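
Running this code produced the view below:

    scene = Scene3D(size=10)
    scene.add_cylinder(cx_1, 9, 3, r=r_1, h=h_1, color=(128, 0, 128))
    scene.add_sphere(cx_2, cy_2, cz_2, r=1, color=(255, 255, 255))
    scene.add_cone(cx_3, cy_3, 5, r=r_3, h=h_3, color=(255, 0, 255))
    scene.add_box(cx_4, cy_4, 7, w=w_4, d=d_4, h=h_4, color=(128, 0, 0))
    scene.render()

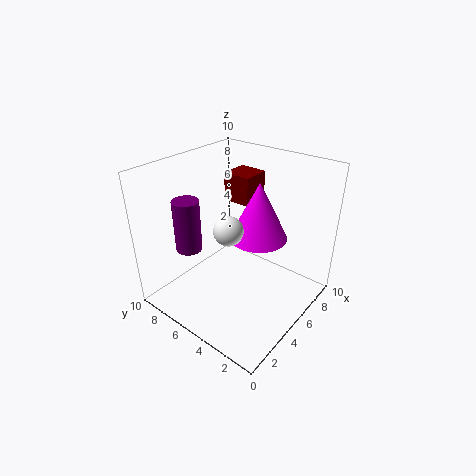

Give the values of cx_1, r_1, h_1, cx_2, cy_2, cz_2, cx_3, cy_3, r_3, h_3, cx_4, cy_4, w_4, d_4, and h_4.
cx_1 = 4
r_1 = 1
h_1 = 4
cx_2 = 4
cy_2 = 5
cz_2 = 6
cx_3 = 6
cy_3 = 4
r_3 = 2
h_3 = 4
cx_4 = 6
cy_4 = 5
w_4 = 2
d_4 = 2
h_4 = 2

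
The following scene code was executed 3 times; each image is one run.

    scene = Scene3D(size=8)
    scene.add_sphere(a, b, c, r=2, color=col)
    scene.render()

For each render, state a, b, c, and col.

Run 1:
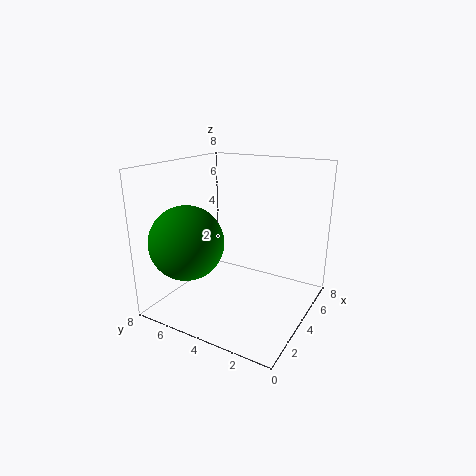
a = 2, b = 6, c = 4, col = 'green'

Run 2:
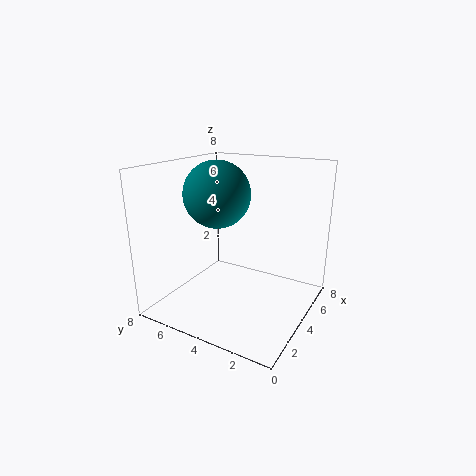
a = 5, b = 6, c = 6, col = 'teal'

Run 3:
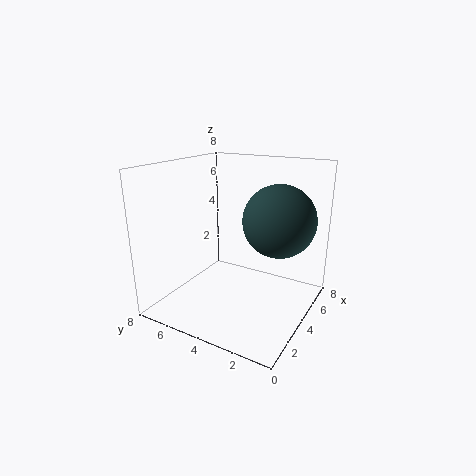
a = 5, b = 2, c = 5, col = 'darkslategray'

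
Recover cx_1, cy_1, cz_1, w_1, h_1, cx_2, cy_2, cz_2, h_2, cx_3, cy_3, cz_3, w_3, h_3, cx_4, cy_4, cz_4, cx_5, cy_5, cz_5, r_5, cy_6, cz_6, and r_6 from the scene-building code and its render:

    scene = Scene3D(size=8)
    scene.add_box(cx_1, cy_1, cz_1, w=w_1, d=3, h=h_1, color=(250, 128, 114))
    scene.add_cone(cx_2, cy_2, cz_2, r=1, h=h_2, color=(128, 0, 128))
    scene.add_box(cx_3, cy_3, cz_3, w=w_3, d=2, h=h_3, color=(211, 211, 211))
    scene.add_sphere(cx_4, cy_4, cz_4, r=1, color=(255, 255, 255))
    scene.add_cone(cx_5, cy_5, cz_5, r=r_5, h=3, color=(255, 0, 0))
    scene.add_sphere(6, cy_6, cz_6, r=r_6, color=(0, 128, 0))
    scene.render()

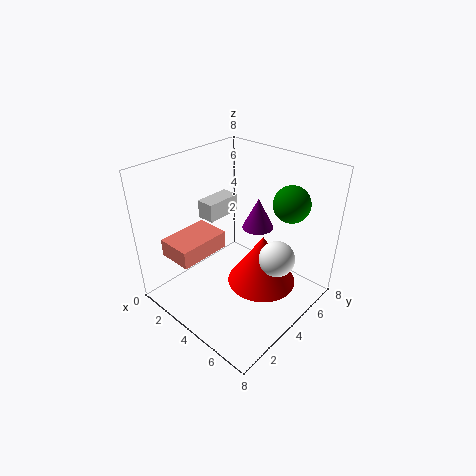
cx_1 = 1; cy_1 = 1; cz_1 = 3; w_1 = 2; h_1 = 1; cx_2 = 3; cy_2 = 7; cz_2 = 3; h_2 = 2; cx_3 = 2; cy_3 = 3; cz_3 = 5; w_3 = 1; h_3 = 1; cx_4 = 6; cy_4 = 5; cz_4 = 3; cx_5 = 5; cy_5 = 5; cz_5 = 1; r_5 = 2; cy_6 = 6; cz_6 = 6; r_6 = 1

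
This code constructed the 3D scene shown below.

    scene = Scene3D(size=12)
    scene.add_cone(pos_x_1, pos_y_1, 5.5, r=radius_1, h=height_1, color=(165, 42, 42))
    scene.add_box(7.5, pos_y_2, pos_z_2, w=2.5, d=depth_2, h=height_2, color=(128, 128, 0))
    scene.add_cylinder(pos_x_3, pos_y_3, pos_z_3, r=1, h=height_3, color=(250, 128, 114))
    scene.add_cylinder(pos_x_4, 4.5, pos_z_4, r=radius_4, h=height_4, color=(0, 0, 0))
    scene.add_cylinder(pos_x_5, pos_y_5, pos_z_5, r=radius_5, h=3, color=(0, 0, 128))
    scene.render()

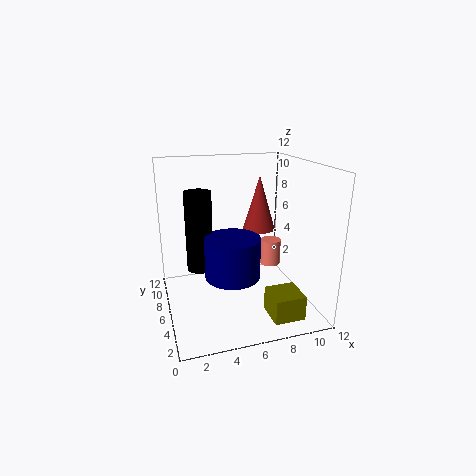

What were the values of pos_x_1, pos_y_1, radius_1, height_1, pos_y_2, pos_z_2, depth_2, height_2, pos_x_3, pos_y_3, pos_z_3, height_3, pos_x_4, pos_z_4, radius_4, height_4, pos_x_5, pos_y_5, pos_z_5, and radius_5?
pos_x_1 = 9, pos_y_1 = 9, radius_1 = 1.5, height_1 = 5, pos_y_2 = 1, pos_z_2 = 0.5, depth_2 = 2.5, height_2 = 2, pos_x_3 = 10.5, pos_y_3 = 9.5, pos_z_3 = 1.5, height_3 = 2.5, pos_x_4 = 2.5, pos_z_4 = 4.5, radius_4 = 1, height_4 = 6, pos_x_5 = 4.5, pos_y_5 = 2.5, pos_z_5 = 4.5, radius_5 = 2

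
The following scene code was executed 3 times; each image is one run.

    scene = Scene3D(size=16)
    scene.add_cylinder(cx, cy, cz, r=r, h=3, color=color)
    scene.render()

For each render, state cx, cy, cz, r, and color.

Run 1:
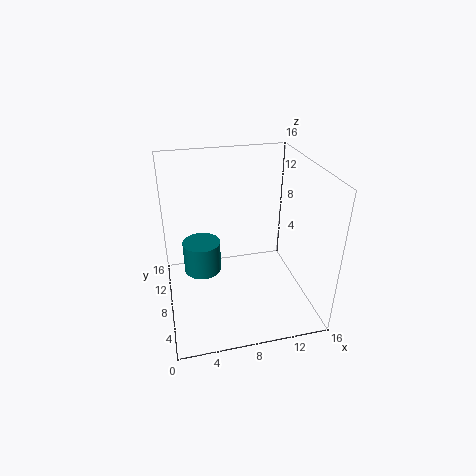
cx = 3.5
cy = 4
cz = 7.5
r = 1.75
color = 'teal'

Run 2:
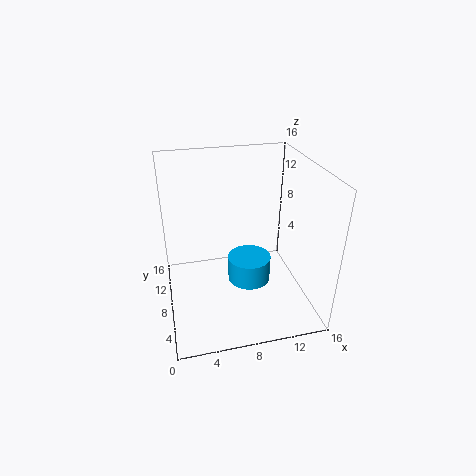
cx = 9.5
cy = 8.5
cz = 2
r = 2.5
color = 'deepskyblue'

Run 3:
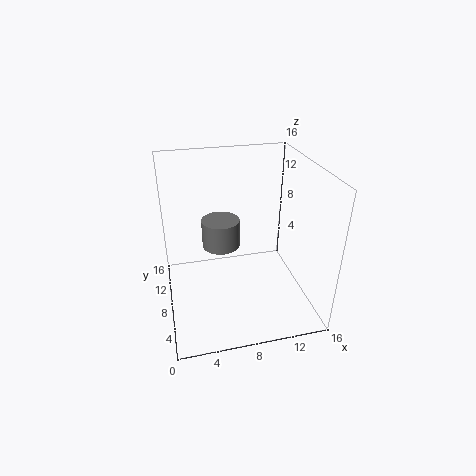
cx = 6
cy = 7.5
cz = 7.75
r = 2
color = 'gray'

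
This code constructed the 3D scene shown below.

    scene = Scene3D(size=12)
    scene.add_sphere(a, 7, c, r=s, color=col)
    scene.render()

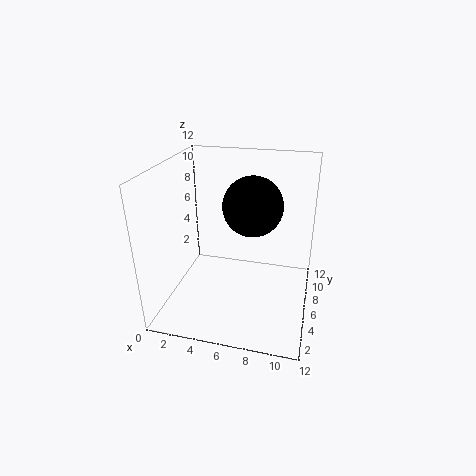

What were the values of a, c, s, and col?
a = 7
c = 8.5
s = 2.5
col = 'black'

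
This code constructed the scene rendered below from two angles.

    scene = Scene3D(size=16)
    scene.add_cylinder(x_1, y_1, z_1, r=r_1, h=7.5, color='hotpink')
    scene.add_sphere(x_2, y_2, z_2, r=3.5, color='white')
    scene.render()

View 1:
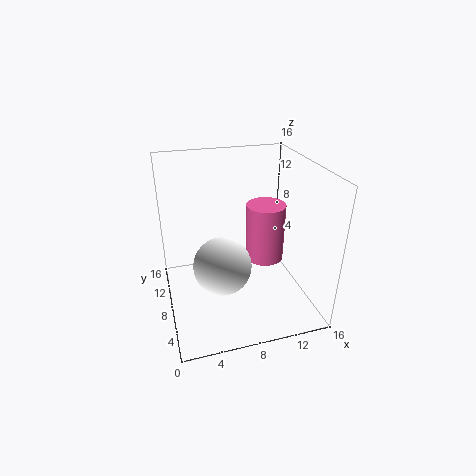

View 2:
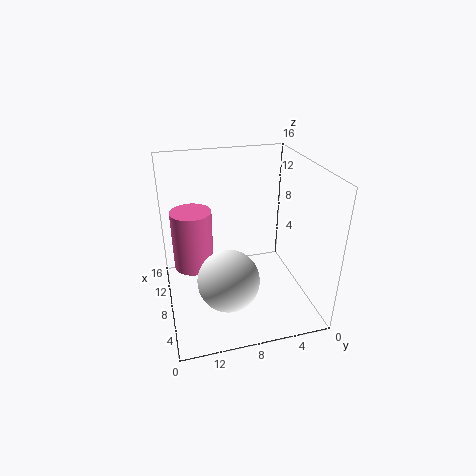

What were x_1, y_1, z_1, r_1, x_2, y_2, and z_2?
x_1 = 13, y_1 = 12.5, z_1 = 2, r_1 = 2.5, x_2 = 6.5, y_2 = 9.5, z_2 = 3.5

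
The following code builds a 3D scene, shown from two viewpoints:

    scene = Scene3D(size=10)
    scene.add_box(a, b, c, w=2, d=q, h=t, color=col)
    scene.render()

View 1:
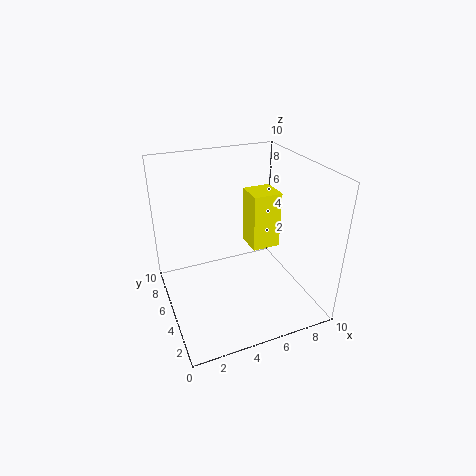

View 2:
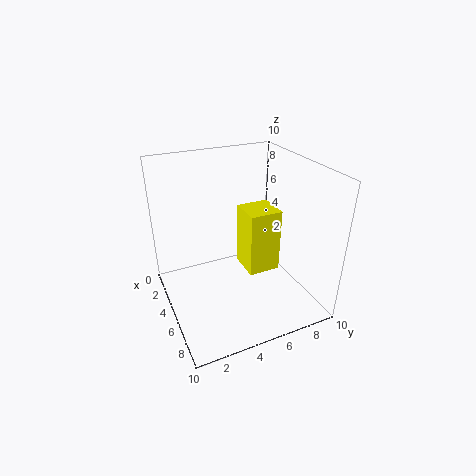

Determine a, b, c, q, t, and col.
a = 6, b = 4.5, c = 4, q = 2, t = 4, col = 'yellow'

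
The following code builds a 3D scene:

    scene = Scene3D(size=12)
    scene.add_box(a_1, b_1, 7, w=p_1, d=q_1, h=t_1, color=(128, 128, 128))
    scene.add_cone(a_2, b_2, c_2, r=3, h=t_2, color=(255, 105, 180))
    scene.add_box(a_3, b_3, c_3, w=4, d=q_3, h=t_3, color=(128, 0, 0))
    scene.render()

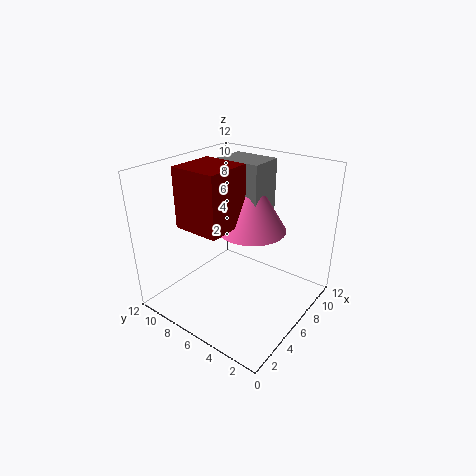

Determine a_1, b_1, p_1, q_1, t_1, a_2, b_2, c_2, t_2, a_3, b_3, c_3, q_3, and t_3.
a_1 = 7; b_1 = 5; p_1 = 3; q_1 = 4; t_1 = 5; a_2 = 8; b_2 = 6; c_2 = 6; t_2 = 5; a_3 = 3; b_3 = 6; c_3 = 7; q_3 = 4; t_3 = 5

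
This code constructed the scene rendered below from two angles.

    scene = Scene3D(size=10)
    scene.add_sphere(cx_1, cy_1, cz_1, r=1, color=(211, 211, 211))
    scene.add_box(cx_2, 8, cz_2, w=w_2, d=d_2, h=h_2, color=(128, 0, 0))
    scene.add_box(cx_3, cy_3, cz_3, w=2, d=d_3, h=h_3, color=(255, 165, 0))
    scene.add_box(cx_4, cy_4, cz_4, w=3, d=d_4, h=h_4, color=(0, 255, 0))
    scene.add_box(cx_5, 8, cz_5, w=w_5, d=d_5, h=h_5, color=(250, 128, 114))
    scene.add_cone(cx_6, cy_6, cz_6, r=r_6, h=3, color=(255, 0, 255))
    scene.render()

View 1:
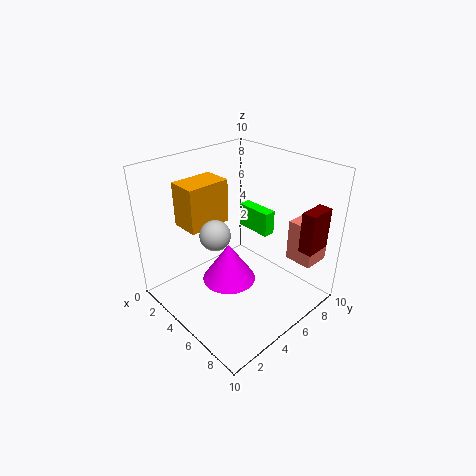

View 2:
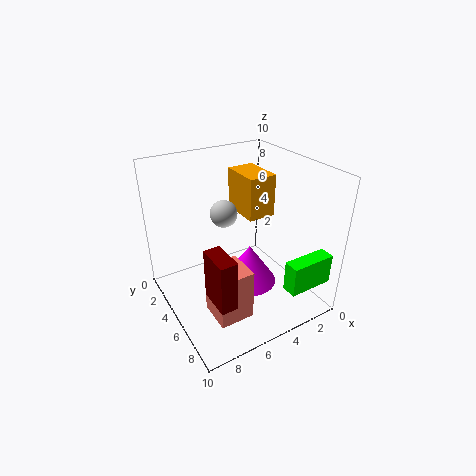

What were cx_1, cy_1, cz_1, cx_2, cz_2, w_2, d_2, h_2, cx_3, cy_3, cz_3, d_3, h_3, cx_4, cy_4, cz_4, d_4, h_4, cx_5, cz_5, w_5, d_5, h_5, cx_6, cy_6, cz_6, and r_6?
cx_1 = 5
cy_1 = 3
cz_1 = 6
cx_2 = 8
cz_2 = 4
w_2 = 1
d_2 = 2
h_2 = 3
cx_3 = 2
cy_3 = 2
cz_3 = 6
d_3 = 3
h_3 = 3
cx_4 = 1
cy_4 = 9
cz_4 = 3
d_4 = 1
h_4 = 2
cx_5 = 7
cz_5 = 3
w_5 = 2
d_5 = 2
h_5 = 3
cx_6 = 4
cy_6 = 5
cz_6 = 1
r_6 = 2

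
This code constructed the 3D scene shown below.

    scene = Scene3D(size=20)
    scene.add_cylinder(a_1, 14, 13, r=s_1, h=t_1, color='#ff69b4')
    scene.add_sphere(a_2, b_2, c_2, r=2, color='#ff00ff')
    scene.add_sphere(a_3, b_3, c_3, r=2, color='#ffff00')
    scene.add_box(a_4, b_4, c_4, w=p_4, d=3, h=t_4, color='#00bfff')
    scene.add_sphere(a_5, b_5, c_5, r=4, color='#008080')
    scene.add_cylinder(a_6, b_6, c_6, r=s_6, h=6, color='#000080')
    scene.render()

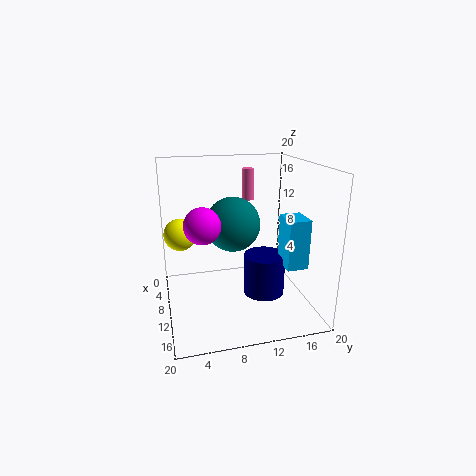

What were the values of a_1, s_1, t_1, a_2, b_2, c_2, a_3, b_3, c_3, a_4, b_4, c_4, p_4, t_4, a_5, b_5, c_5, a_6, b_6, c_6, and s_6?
a_1 = 1; s_1 = 1; t_1 = 5; a_2 = 18; b_2 = 4; c_2 = 15; a_3 = 12; b_3 = 2; c_3 = 12; a_4 = 10; b_4 = 16; c_4 = 6; p_4 = 4; t_4 = 7; a_5 = 7; b_5 = 10; c_5 = 11; a_6 = 10; b_6 = 14; c_6 = 1; s_6 = 3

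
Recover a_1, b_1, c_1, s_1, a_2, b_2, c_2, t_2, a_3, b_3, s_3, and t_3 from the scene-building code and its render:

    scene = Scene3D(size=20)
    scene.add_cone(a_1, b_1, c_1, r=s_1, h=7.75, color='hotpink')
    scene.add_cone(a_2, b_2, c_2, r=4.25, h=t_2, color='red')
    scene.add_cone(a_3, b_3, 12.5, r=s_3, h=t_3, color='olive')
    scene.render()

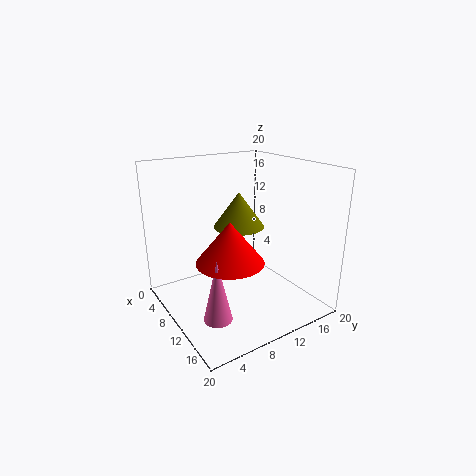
a_1 = 16, b_1 = 3.25, c_1 = 3, s_1 = 1.75, a_2 = 14, b_2 = 6.25, c_2 = 9, t_2 = 5.25, a_3 = 11.75, b_3 = 9, s_3 = 3.25, t_3 = 4.5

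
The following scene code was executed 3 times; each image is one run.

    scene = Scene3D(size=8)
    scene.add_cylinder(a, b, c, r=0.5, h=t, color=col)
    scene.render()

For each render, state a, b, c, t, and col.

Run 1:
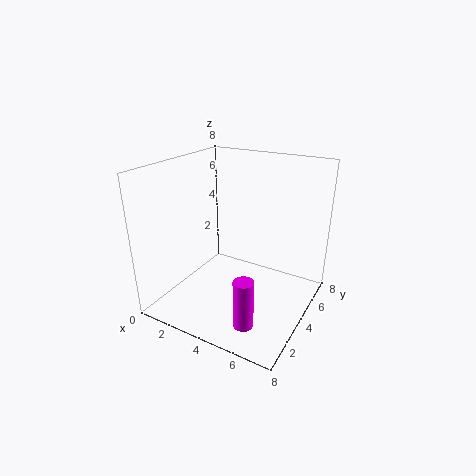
a = 6
b = 1
c = 1
t = 2.5
col = 'magenta'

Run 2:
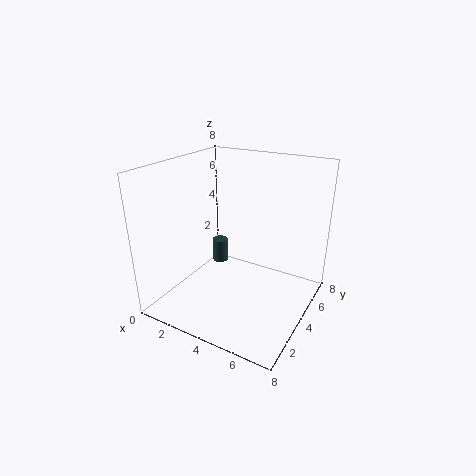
a = 1.5
b = 6
c = 1
t = 1.5
col = 'darkslategray'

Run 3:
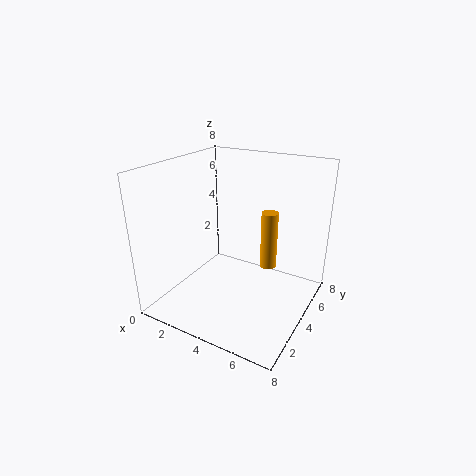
a = 5
b = 6
c = 1.5
t = 3.5
col = 'orange'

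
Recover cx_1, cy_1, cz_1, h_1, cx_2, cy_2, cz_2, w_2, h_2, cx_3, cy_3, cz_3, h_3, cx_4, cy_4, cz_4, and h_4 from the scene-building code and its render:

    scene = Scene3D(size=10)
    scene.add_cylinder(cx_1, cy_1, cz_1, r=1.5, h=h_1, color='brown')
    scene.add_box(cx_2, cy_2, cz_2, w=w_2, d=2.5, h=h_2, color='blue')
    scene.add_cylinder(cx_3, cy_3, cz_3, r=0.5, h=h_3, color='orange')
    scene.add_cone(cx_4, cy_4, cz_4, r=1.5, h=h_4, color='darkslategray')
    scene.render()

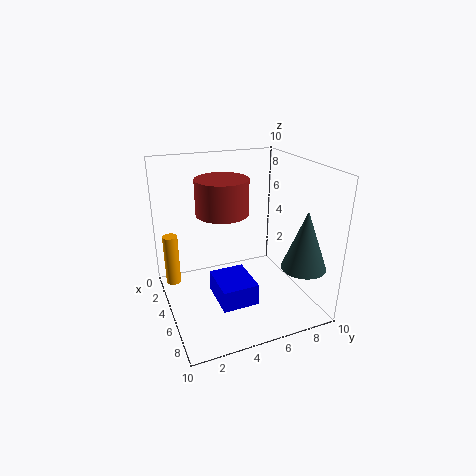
cx_1 = 7.5
cy_1 = 3
cz_1 = 8
h_1 = 2
cx_2 = 4.5
cy_2 = 3
cz_2 = 1
w_2 = 3
h_2 = 1.5
cx_3 = 4
cy_3 = 0.5
cz_3 = 2
h_3 = 3.5
cx_4 = 8
cy_4 = 8.5
cz_4 = 3.5
h_4 = 4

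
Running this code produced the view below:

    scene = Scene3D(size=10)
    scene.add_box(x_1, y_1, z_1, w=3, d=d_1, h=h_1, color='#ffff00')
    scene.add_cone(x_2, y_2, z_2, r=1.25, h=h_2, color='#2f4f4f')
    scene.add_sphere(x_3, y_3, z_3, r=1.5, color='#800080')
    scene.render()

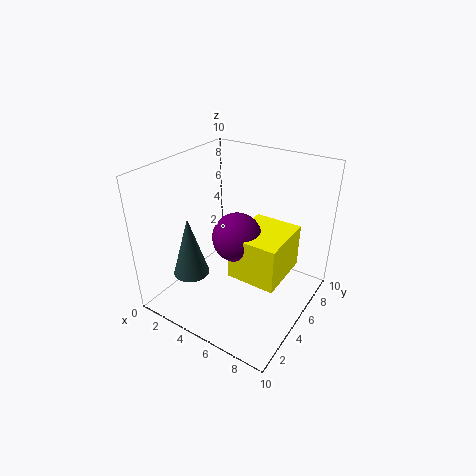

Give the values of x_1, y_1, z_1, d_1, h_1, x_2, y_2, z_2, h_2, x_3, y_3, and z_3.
x_1 = 6.25, y_1 = 2, z_1 = 4.25, d_1 = 3.5, h_1 = 2.75, x_2 = 2.5, y_2 = 2.75, z_2 = 2.5, h_2 = 4.25, x_3 = 6.25, y_3 = 3, z_3 = 6.5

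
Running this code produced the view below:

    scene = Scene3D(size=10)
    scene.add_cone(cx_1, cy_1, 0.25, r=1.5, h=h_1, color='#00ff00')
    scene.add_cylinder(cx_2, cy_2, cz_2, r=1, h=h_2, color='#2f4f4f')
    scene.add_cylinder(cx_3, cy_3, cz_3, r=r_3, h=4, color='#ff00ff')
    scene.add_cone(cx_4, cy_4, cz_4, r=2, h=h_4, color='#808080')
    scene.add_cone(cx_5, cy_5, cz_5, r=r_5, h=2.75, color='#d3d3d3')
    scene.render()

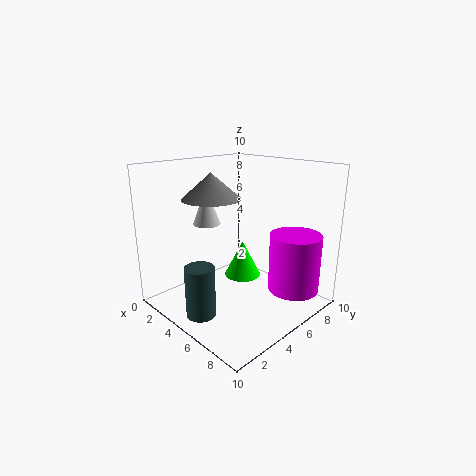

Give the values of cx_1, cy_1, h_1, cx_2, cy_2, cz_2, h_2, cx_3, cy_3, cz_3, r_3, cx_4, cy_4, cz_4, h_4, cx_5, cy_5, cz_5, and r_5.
cx_1 = 2.5; cy_1 = 8; h_1 = 3; cx_2 = 4.75; cy_2 = 1.75; cz_2 = 0.25; h_2 = 3.5; cx_3 = 8.25; cy_3 = 7.25; cz_3 = 1.5; r_3 = 1.75; cx_4 = 3.75; cy_4 = 3.75; cz_4 = 7.75; h_4 = 1.75; cx_5 = 2.25; cy_5 = 4.5; cz_5 = 5.5; r_5 = 1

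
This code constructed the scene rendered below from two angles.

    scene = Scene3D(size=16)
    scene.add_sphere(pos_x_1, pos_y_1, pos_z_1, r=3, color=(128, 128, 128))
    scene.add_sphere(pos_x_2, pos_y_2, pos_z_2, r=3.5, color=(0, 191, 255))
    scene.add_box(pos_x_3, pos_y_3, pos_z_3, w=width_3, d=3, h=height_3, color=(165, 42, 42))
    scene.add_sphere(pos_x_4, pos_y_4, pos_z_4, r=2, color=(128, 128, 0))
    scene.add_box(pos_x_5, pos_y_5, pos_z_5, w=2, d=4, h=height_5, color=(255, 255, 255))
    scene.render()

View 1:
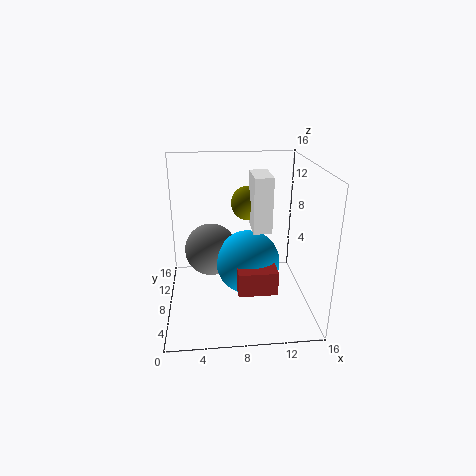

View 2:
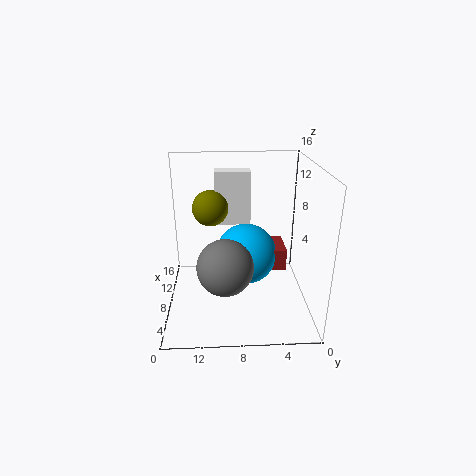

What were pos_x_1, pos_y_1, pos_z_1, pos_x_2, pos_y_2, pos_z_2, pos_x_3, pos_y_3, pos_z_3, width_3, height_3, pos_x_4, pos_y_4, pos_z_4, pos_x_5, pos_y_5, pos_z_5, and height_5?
pos_x_1 = 5, pos_y_1 = 9.5, pos_z_1 = 6, pos_x_2 = 9, pos_y_2 = 7, pos_z_2 = 5.5, pos_x_3 = 7.5, pos_y_3 = 2.5, pos_z_3 = 4, width_3 = 4, height_3 = 2.5, pos_x_4 = 9.5, pos_y_4 = 11, pos_z_4 = 11, pos_x_5 = 9.5, pos_y_5 = 6.5, pos_z_5 = 9, height_5 = 6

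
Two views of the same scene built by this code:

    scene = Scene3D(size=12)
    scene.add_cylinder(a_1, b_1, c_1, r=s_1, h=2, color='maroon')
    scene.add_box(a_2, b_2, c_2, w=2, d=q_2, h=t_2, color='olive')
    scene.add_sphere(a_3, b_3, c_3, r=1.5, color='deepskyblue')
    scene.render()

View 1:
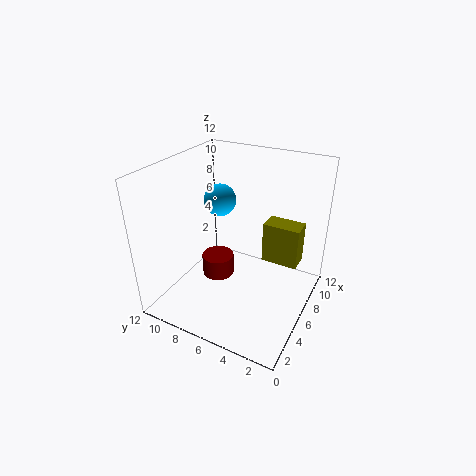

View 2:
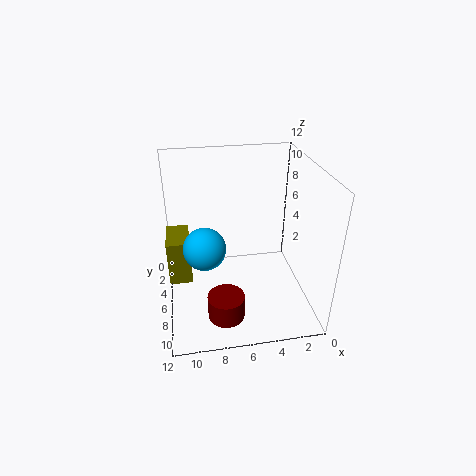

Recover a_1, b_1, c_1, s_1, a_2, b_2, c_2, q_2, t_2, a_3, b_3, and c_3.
a_1 = 7.5, b_1 = 9, c_1 = 0.5, s_1 = 1.5, a_2 = 10, b_2 = 2, c_2 = 1.5, q_2 = 3.5, t_2 = 4, a_3 = 9, b_3 = 9.5, c_3 = 7.5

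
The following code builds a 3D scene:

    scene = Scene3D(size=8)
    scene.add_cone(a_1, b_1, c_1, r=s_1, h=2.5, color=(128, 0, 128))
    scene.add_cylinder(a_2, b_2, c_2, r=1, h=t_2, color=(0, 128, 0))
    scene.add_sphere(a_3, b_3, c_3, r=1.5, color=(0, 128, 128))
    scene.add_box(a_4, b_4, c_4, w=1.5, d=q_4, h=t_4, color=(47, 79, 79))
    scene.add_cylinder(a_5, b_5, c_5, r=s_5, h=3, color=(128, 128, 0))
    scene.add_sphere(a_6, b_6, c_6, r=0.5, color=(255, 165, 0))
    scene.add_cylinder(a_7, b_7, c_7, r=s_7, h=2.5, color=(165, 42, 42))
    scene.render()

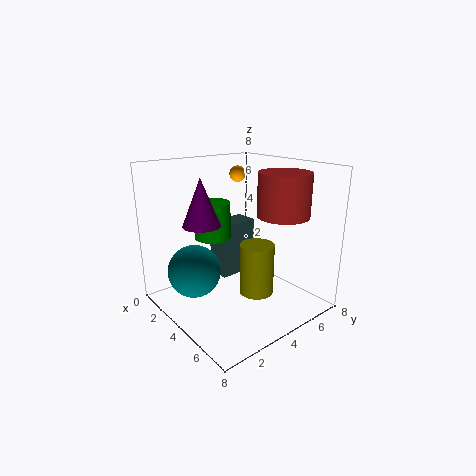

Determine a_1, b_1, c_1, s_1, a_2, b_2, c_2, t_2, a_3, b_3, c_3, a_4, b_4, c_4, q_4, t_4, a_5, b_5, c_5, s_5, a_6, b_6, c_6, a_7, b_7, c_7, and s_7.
a_1 = 3.5
b_1 = 2
c_1 = 5
s_1 = 1
a_2 = 3
b_2 = 3
c_2 = 4
t_2 = 2
a_3 = 2.5
b_3 = 2
c_3 = 2
a_4 = 0.5
b_4 = 4.5
c_4 = 0.5
q_4 = 2.5
t_4 = 3.5
a_5 = 4.5
b_5 = 5
c_5 = 0.5
s_5 = 1
a_6 = 1.5
b_6 = 6
c_6 = 7
a_7 = 5
b_7 = 6.5
c_7 = 5
s_7 = 1.5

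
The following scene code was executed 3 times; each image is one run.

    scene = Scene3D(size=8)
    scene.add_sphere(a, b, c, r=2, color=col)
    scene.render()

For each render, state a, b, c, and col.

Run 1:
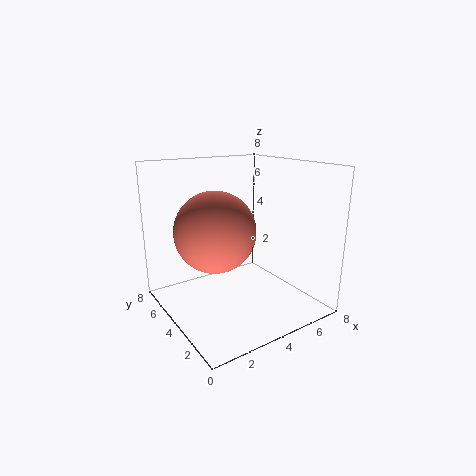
a = 2; b = 3; c = 5; col = 'salmon'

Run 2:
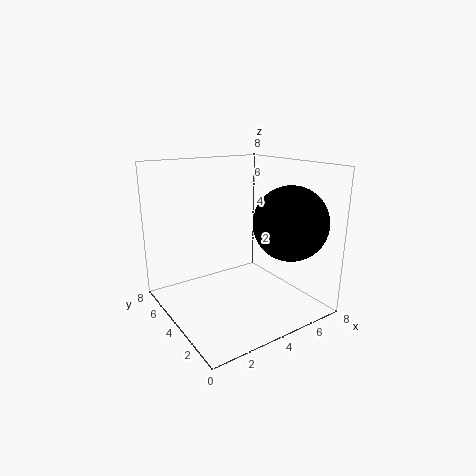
a = 6; b = 2; c = 5; col = 'black'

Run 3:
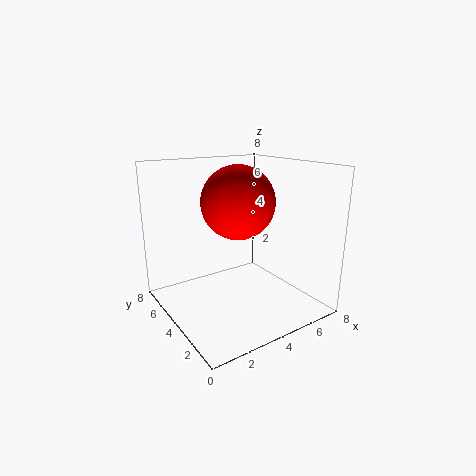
a = 4; b = 4; c = 6; col = 'red'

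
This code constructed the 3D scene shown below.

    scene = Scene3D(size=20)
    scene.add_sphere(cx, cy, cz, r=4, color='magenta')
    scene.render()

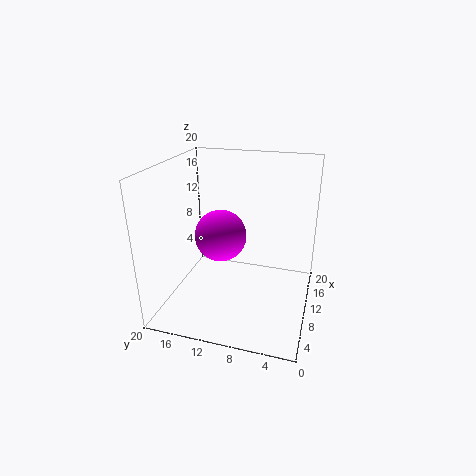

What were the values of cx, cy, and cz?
cx = 14
cy = 14
cz = 8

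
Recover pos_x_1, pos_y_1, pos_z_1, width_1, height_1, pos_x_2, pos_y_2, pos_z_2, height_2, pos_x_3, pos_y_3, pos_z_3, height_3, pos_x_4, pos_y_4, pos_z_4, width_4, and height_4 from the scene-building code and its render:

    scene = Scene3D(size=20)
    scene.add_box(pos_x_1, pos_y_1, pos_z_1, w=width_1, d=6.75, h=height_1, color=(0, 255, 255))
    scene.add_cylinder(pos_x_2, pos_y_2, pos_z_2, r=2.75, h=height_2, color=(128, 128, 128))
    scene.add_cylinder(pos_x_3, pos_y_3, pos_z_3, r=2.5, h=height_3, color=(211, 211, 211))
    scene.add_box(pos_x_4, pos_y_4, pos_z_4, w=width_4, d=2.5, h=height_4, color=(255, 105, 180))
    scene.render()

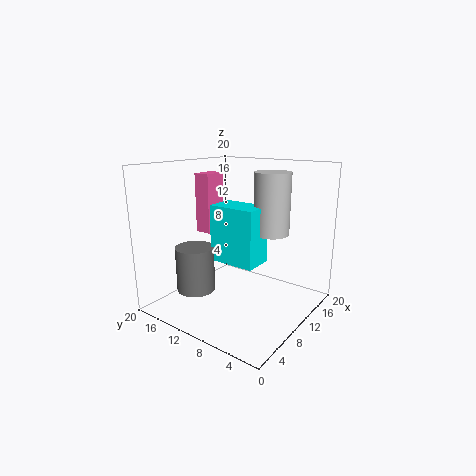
pos_x_1 = 8.25
pos_y_1 = 6.75
pos_z_1 = 6.5
width_1 = 4.25
height_1 = 8
pos_x_2 = 6.75
pos_y_2 = 15.25
pos_z_2 = 2
height_2 = 6.5
pos_x_3 = 13
pos_y_3 = 6.5
pos_z_3 = 10.5
height_3 = 8.5
pos_x_4 = 10.25
pos_y_4 = 15.5
pos_z_4 = 9.5
width_4 = 3.5
height_4 = 8.75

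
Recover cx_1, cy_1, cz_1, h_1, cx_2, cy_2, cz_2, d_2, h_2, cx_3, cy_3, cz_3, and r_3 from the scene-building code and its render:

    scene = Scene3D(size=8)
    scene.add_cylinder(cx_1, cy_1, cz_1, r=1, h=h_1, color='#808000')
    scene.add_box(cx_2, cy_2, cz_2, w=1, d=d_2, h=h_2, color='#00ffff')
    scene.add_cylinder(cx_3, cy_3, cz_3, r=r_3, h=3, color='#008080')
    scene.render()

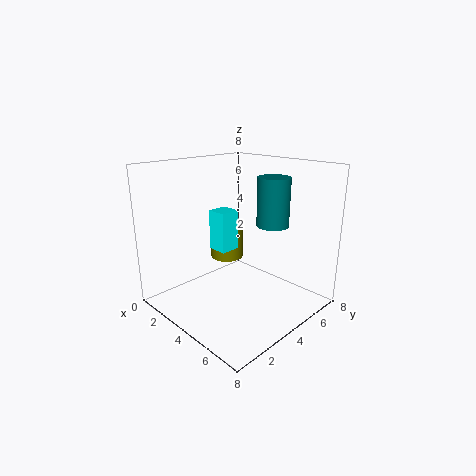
cx_1 = 2
cy_1 = 5
cz_1 = 2
h_1 = 2
cx_2 = 4
cy_2 = 2
cz_2 = 4
d_2 = 1
h_2 = 2
cx_3 = 4
cy_3 = 7
cz_3 = 4
r_3 = 1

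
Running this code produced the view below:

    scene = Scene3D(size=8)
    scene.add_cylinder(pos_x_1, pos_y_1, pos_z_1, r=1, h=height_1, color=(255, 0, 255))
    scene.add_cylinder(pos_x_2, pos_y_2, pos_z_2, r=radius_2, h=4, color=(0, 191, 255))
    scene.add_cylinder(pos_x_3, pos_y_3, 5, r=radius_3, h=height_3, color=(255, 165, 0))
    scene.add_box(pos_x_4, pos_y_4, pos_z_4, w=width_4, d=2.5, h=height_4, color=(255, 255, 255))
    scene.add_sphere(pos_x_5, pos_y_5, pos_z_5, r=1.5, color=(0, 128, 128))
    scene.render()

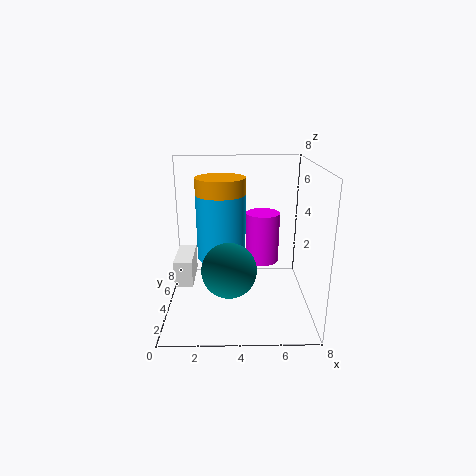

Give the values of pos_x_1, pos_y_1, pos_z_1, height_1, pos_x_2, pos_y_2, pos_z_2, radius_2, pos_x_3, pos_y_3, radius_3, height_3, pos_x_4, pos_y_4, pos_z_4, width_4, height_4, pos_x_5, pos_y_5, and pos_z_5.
pos_x_1 = 5.5; pos_y_1 = 5.5; pos_z_1 = 2; height_1 = 3; pos_x_2 = 3; pos_y_2 = 6; pos_z_2 = 2; radius_2 = 1.5; pos_x_3 = 3; pos_y_3 = 6; radius_3 = 1.5; height_3 = 2; pos_x_4 = 0.5; pos_y_4 = 3; pos_z_4 = 1.5; width_4 = 1; height_4 = 1.5; pos_x_5 = 3.5; pos_y_5 = 3; pos_z_5 = 2.5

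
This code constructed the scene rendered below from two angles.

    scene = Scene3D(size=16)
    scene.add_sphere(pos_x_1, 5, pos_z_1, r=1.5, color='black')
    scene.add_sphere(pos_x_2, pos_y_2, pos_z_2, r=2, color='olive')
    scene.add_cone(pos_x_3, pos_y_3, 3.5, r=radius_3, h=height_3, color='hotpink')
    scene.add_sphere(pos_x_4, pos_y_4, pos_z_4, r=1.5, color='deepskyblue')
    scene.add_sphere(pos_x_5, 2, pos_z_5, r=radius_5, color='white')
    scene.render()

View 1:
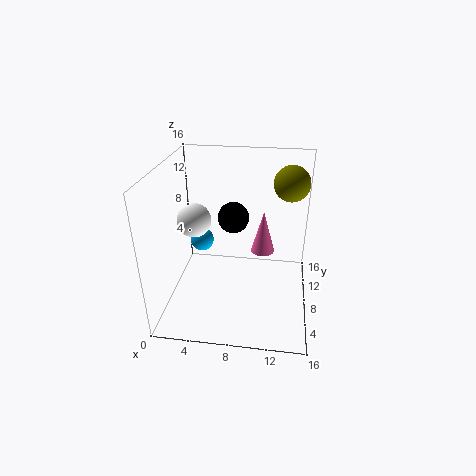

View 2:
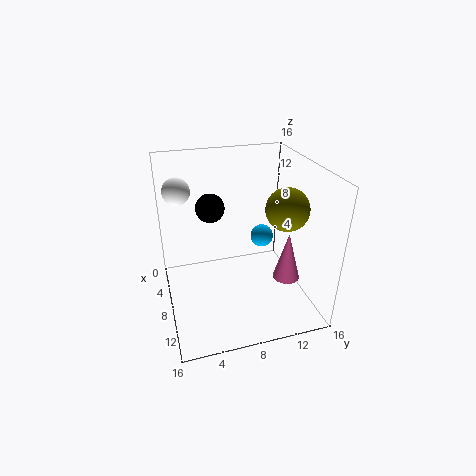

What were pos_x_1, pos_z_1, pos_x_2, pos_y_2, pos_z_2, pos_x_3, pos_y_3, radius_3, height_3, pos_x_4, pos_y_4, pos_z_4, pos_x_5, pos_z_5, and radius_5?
pos_x_1 = 8, pos_z_1 = 12, pos_x_2 = 13.5, pos_y_2 = 11, pos_z_2 = 13.5, pos_x_3 = 10.5, pos_y_3 = 13, radius_3 = 1.5, height_3 = 5.5, pos_x_4 = 2.5, pos_y_4 = 13, pos_z_4 = 4.5, pos_x_5 = 5, pos_z_5 = 13, radius_5 = 1.5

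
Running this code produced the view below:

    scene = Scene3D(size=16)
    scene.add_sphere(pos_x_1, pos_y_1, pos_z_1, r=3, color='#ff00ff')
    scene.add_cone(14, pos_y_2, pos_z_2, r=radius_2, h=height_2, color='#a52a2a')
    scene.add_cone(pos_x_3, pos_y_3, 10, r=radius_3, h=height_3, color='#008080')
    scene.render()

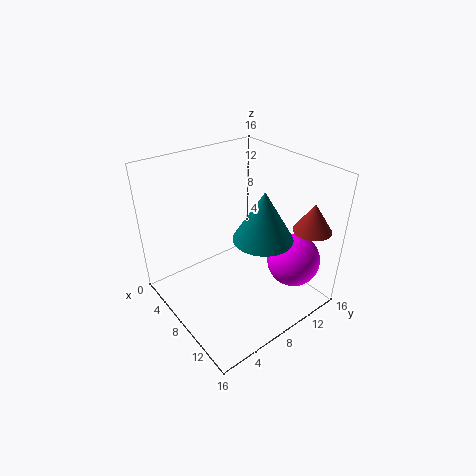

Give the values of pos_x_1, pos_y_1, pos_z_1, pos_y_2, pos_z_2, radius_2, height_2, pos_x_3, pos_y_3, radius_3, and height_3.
pos_x_1 = 12; pos_y_1 = 13; pos_z_1 = 5; pos_y_2 = 13; pos_z_2 = 10; radius_2 = 2; height_2 = 3; pos_x_3 = 12; pos_y_3 = 8; radius_3 = 3; height_3 = 5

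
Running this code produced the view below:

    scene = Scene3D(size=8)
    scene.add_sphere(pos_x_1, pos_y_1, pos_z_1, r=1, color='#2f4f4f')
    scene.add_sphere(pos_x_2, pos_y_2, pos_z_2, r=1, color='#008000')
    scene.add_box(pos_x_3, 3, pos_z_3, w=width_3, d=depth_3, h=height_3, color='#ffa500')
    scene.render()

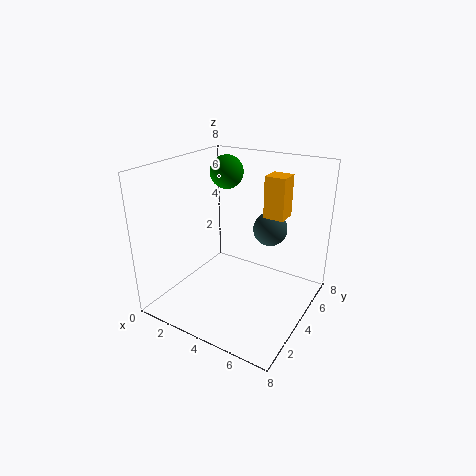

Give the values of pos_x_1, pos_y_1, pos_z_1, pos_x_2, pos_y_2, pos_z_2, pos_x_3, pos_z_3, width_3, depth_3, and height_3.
pos_x_1 = 5; pos_y_1 = 6; pos_z_1 = 4; pos_x_2 = 2; pos_y_2 = 6; pos_z_2 = 7; pos_x_3 = 6; pos_z_3 = 6; width_3 = 1; depth_3 = 1; height_3 = 2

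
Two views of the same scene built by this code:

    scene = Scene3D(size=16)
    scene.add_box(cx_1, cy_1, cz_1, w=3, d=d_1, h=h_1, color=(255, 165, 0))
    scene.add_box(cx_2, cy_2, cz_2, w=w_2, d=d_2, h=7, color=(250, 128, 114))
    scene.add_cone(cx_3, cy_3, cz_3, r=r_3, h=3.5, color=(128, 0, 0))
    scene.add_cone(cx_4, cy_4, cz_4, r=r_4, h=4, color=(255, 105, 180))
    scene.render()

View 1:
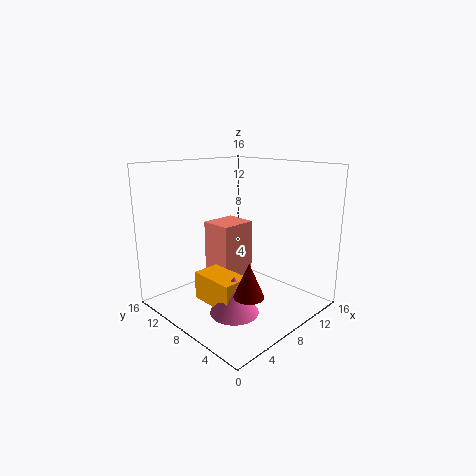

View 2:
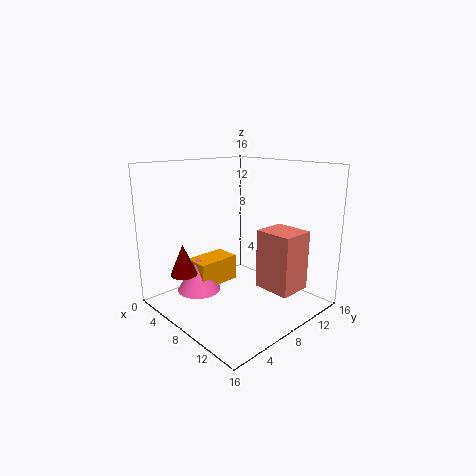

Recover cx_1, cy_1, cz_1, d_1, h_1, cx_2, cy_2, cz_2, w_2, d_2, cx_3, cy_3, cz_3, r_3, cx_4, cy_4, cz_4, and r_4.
cx_1 = 3; cy_1 = 4.5; cz_1 = 2; d_1 = 5; h_1 = 3; cx_2 = 8.5; cy_2 = 10.5; cz_2 = 1.5; w_2 = 4.5; d_2 = 4; cx_3 = 4.5; cy_3 = 3; cz_3 = 4; r_3 = 1.5; cx_4 = 4.5; cy_4 = 5; cz_4 = 1.5; r_4 = 2.5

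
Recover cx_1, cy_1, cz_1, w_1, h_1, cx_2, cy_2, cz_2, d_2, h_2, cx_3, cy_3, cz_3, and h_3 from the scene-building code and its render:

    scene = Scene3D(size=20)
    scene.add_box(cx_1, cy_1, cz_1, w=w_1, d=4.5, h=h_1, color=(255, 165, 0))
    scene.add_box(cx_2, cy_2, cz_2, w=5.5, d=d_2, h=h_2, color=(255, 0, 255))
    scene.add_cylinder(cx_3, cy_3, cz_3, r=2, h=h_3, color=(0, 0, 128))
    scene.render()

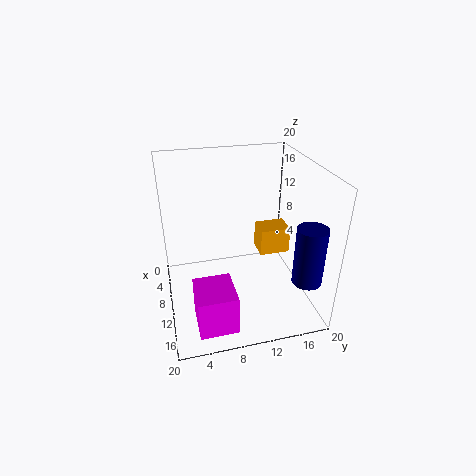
cx_1 = 5; cy_1 = 14; cz_1 = 5.5; w_1 = 3.5; h_1 = 4; cx_2 = 13; cy_2 = 3; cz_2 = 1; d_2 = 5; h_2 = 5.5; cx_3 = 16; cy_3 = 18; cz_3 = 5.5; h_3 = 8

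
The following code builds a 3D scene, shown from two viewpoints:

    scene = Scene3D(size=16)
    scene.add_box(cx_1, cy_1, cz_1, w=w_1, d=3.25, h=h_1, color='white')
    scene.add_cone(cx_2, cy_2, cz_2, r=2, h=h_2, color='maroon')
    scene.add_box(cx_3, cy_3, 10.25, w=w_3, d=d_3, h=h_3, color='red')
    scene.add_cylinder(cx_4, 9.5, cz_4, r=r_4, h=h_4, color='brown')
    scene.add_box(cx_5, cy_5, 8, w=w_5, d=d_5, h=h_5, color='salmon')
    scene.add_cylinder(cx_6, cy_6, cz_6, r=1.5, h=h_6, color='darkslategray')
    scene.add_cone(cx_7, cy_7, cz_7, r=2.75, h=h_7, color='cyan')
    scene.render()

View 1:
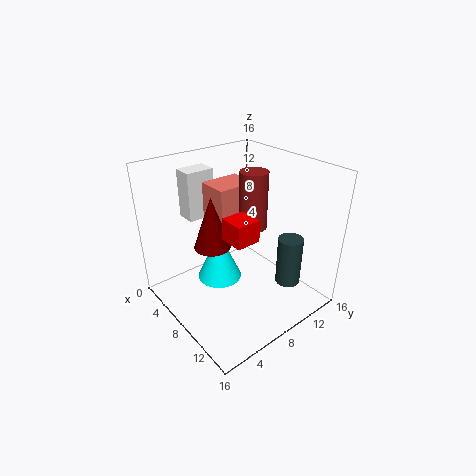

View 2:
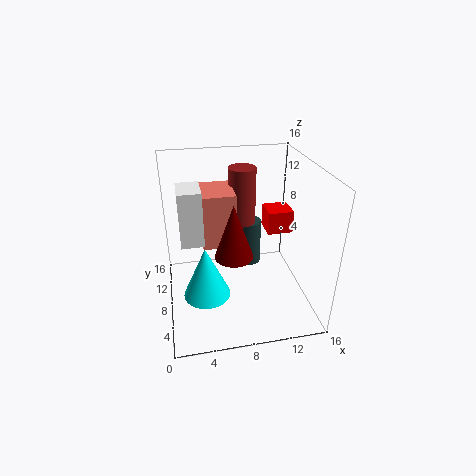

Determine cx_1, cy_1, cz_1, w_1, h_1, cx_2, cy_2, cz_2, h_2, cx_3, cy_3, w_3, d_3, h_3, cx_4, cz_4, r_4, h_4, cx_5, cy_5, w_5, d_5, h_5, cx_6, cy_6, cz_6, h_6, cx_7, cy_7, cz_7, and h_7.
cx_1 = 1.75, cy_1 = 4.5, cz_1 = 9.5, w_1 = 2.25, h_1 = 5.5, cx_2 = 7, cy_2 = 5.25, cz_2 = 7.5, h_2 = 5.75, cx_3 = 10.25, cy_3 = 4.25, w_3 = 2.5, d_3 = 2.5, h_3 = 2.25, cx_4 = 8.75, cz_4 = 9.25, r_4 = 1.5, h_4 = 6.25, cx_5 = 4, cy_5 = 6.25, w_5 = 3.5, d_5 = 4.5, h_5 = 5.75, cx_6 = 10.75, cy_6 = 13.75, cz_6 = 1, h_6 = 6, cx_7 = 4.25, cy_7 = 8, cz_7 = 0.75, h_7 = 6.25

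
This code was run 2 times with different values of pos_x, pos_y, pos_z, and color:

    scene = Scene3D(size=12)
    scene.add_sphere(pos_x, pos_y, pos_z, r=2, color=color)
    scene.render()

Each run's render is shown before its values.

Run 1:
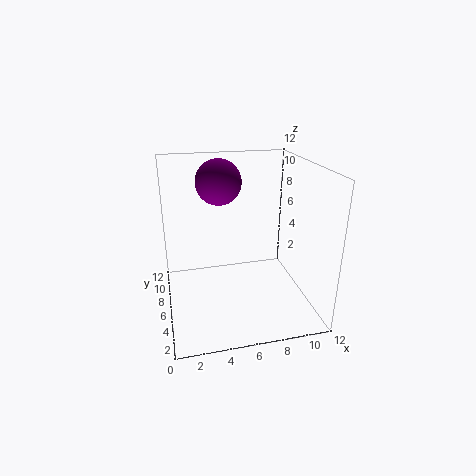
pos_x = 5, pos_y = 9, pos_z = 10, color = 'purple'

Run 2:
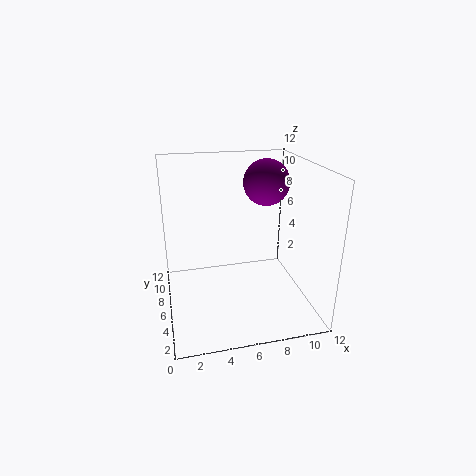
pos_x = 9, pos_y = 8, pos_z = 10, color = 'purple'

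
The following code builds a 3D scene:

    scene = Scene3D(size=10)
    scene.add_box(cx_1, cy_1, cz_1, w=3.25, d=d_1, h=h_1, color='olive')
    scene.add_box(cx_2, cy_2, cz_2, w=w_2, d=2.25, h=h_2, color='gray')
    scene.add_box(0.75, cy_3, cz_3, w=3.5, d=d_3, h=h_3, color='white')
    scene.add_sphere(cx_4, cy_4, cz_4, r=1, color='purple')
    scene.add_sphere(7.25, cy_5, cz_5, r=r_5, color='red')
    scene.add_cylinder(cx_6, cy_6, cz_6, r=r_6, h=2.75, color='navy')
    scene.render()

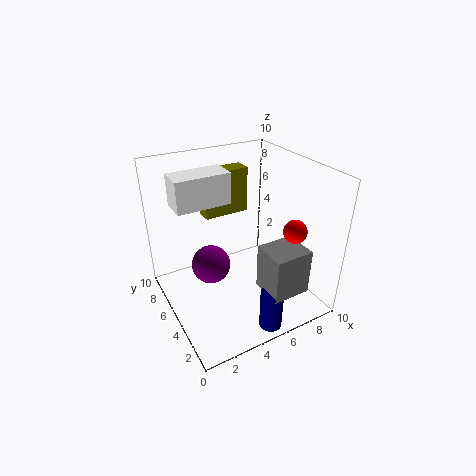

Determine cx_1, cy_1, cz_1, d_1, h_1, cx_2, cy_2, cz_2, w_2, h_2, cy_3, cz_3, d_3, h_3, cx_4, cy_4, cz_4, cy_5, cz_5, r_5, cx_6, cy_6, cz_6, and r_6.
cx_1 = 3.5; cy_1 = 6.75; cz_1 = 6; d_1 = 1.25; h_1 = 3.25; cx_2 = 5; cy_2 = 0.25; cz_2 = 2.75; w_2 = 2.5; h_2 = 3; cy_3 = 4.5; cz_3 = 8; d_3 = 1.75; h_3 = 2; cx_4 = 1.25; cy_4 = 1.25; cz_4 = 6.5; cy_5 = 1.75; cz_5 = 6.5; r_5 = 0.75; cx_6 = 5.25; cy_6 = 1; cz_6 = 0.25; r_6 = 0.75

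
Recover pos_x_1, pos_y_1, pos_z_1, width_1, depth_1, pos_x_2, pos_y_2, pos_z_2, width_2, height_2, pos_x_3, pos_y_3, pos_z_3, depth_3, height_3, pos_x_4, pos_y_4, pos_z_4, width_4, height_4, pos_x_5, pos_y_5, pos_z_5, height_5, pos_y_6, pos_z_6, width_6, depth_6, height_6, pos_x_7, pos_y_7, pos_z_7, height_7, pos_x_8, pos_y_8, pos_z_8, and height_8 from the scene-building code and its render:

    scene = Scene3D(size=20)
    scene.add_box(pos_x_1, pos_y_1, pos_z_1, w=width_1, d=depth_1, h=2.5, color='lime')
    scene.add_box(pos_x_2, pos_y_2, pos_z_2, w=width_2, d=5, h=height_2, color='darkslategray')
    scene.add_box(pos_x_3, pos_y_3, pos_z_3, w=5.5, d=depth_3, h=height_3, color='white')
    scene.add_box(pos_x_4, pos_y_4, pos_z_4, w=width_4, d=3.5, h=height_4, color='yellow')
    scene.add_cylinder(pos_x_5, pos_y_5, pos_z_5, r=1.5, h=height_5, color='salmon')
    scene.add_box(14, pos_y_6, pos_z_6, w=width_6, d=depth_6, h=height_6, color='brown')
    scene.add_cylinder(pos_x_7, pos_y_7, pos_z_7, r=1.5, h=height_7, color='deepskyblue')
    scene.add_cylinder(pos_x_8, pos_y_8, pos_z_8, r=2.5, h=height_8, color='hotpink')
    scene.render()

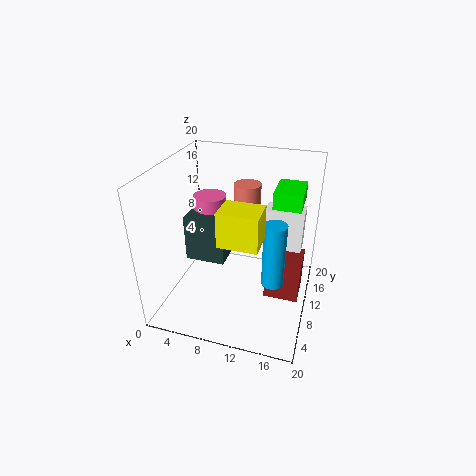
pos_x_1 = 14; pos_y_1 = 13; pos_z_1 = 13.5; width_1 = 4; depth_1 = 5.5; pos_x_2 = 1.5; pos_y_2 = 10.5; pos_z_2 = 4.5; width_2 = 6; height_2 = 7; pos_x_3 = 13; pos_y_3 = 12.5; pos_z_3 = 7.5; depth_3 = 3; height_3 = 6; pos_x_4 = 10.5; pos_y_4 = 0.5; pos_z_4 = 14.5; width_4 = 4.5; height_4 = 4; pos_x_5 = 12.5; pos_y_5 = 5.5; pos_z_5 = 16.5; height_5 = 3.5; pos_y_6 = 10; pos_z_6 = 0.5; width_6 = 5; depth_6 = 4.5; height_6 = 6.5; pos_x_7 = 15.5; pos_y_7 = 8; pos_z_7 = 5; height_7 = 9; pos_x_8 = 4; pos_y_8 = 15; pos_z_8 = 10.5; height_8 = 3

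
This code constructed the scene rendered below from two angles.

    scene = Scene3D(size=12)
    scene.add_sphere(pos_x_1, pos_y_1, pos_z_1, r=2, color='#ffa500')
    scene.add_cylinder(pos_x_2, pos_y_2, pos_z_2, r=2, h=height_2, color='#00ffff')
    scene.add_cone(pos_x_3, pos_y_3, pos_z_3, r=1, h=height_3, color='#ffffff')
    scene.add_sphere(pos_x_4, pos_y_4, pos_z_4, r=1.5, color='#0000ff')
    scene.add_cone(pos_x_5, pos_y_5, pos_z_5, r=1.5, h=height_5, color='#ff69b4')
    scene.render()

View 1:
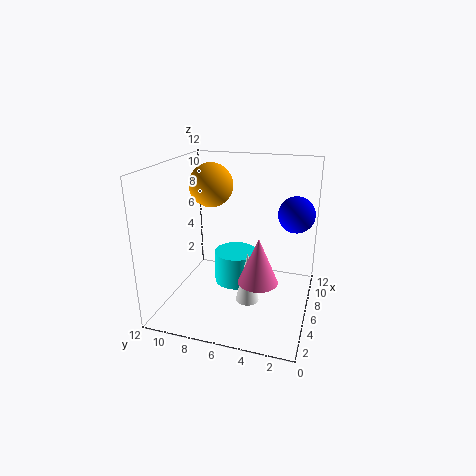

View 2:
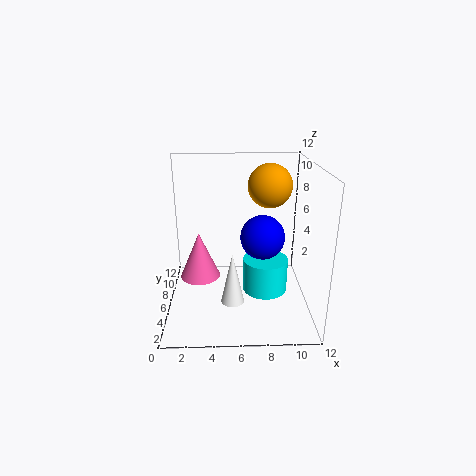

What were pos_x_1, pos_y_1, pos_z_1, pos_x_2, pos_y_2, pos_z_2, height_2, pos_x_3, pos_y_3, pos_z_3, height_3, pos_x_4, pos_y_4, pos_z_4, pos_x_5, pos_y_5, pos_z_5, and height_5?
pos_x_1 = 9, pos_y_1 = 9.5, pos_z_1 = 9.5, pos_x_2 = 8.5, pos_y_2 = 7, pos_z_2 = 0.5, height_2 = 3, pos_x_3 = 5.5, pos_y_3 = 5, pos_z_3 = 0.5, height_3 = 4.5, pos_x_4 = 7.5, pos_y_4 = 1.5, pos_z_4 = 8, pos_x_5 = 3, pos_y_5 = 3.5, pos_z_5 = 4, height_5 = 3.5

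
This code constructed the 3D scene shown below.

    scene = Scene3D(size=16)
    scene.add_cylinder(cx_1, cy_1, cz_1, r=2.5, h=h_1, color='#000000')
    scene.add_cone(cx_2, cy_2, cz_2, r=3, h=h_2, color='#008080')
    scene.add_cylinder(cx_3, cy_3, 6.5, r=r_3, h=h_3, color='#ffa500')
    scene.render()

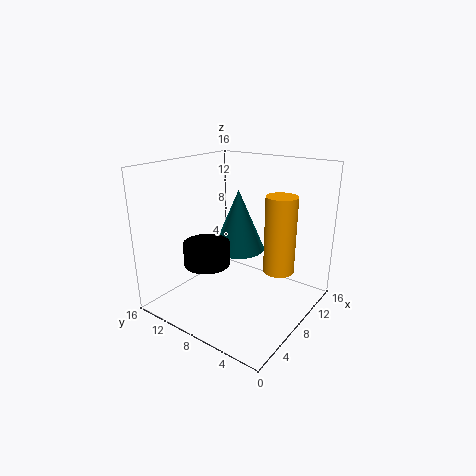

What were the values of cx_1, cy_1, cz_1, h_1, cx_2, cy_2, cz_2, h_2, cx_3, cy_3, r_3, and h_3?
cx_1 = 5
cy_1 = 10
cz_1 = 5.5
h_1 = 2.5
cx_2 = 9.5
cy_2 = 9
cz_2 = 6
h_2 = 7
cx_3 = 6.5
cy_3 = 2
r_3 = 1.5
h_3 = 7.5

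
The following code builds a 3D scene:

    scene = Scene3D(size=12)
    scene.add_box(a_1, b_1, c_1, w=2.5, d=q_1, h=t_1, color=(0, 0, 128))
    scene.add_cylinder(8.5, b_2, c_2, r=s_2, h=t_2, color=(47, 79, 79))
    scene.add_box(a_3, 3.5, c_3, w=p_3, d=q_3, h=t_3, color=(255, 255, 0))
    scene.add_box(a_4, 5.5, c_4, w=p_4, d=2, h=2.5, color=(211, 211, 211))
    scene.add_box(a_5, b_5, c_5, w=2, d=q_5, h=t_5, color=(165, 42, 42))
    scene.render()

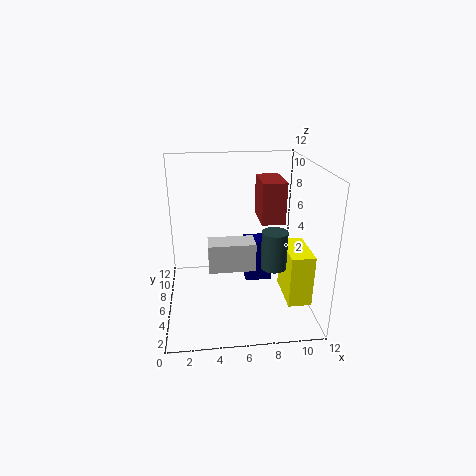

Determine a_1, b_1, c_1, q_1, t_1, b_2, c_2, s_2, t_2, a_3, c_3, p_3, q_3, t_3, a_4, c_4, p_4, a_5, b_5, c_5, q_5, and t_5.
a_1 = 7
b_1 = 8
c_1 = 0.5
q_1 = 2
t_1 = 4
b_2 = 3.5
c_2 = 4.5
s_2 = 1
t_2 = 3
a_3 = 10
c_3 = 0.5
p_3 = 2
q_3 = 4
t_3 = 4.5
a_4 = 3.5
c_4 = 3
p_4 = 4
a_5 = 8
b_5 = 6
c_5 = 7
q_5 = 3.5
t_5 = 3.5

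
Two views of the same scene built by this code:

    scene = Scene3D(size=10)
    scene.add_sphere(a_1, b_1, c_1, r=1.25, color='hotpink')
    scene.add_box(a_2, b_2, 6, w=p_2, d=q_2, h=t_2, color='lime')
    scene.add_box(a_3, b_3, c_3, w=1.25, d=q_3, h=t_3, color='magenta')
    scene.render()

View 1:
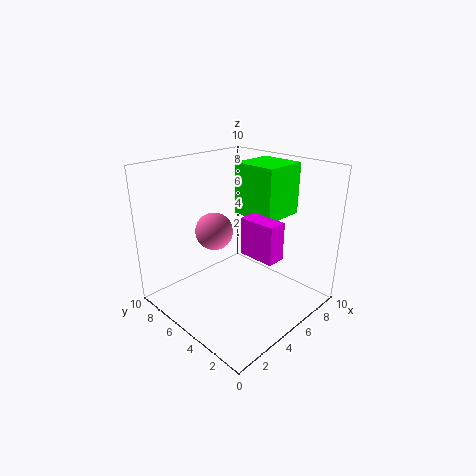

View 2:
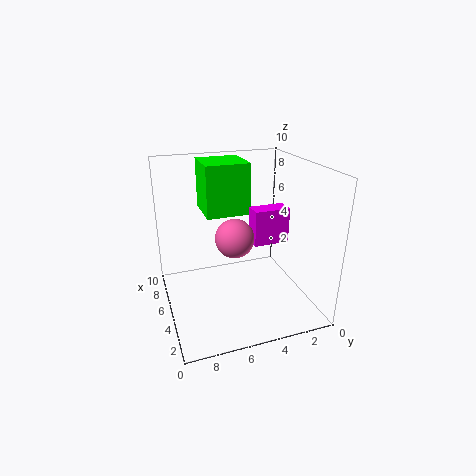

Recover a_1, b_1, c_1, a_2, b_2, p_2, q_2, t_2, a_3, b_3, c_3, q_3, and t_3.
a_1 = 3.5, b_1 = 5.75, c_1 = 5.75, a_2 = 6.5, b_2 = 3.5, p_2 = 3.25, q_2 = 3.25, t_2 = 3.75, a_3 = 4.25, b_3 = 1.5, c_3 = 4.5, q_3 = 2.5, t_3 = 2.5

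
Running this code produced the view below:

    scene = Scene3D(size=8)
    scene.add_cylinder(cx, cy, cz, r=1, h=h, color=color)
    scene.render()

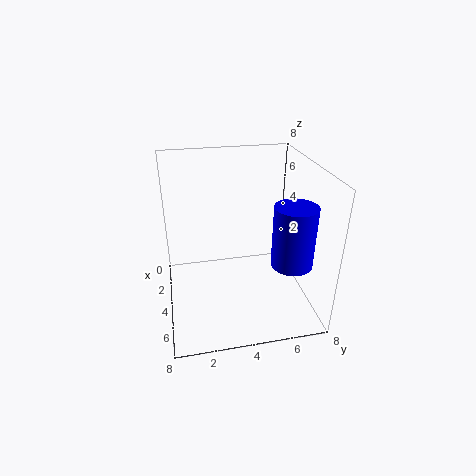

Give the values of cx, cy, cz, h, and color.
cx = 7
cy = 6
cz = 4
h = 3
color = 'blue'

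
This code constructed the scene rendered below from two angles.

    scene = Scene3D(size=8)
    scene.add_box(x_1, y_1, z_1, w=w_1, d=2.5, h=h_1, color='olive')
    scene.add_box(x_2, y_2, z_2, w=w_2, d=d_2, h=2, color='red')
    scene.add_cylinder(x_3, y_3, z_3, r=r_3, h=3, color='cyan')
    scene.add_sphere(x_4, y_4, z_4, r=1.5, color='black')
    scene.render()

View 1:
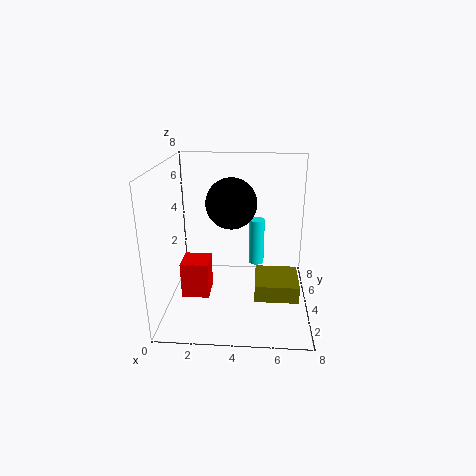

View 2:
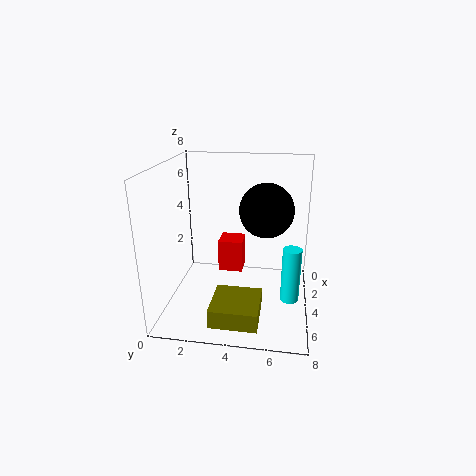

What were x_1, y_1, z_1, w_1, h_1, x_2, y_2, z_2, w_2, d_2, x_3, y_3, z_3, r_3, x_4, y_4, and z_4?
x_1 = 5, y_1 = 3, z_1 = 0.5, w_1 = 2.5, h_1 = 1, x_2 = 1, y_2 = 2.5, z_2 = 1, w_2 = 1.5, d_2 = 1.5, x_3 = 5, y_3 = 7, z_3 = 1, r_3 = 0.5, x_4 = 3.5, y_4 = 5.5, z_4 = 5.5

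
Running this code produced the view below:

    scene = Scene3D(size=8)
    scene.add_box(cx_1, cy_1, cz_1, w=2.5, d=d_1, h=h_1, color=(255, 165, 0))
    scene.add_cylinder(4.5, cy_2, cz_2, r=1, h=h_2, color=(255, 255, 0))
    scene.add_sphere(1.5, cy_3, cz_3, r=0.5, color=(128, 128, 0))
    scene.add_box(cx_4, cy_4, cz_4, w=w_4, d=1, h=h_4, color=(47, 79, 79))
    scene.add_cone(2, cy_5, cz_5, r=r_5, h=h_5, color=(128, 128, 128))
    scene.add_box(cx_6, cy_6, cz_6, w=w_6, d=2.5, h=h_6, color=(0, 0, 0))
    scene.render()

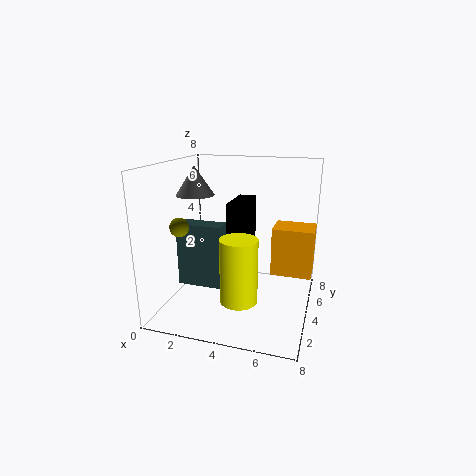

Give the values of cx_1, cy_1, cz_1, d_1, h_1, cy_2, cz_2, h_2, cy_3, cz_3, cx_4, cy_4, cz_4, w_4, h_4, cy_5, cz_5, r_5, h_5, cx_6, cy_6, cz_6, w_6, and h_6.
cx_1 = 5.5
cy_1 = 6
cz_1 = 1
d_1 = 2
h_1 = 3
cy_2 = 2.5
cz_2 = 1
h_2 = 3.5
cy_3 = 2
cz_3 = 5
cx_4 = 1
cy_4 = 2.5
cz_4 = 1.5
w_4 = 2.5
h_4 = 3.5
cy_5 = 3
cz_5 = 6.5
r_5 = 1
h_5 = 1.5
cx_6 = 3.5
cy_6 = 3.5
cz_6 = 3.5
w_6 = 1
h_6 = 2.5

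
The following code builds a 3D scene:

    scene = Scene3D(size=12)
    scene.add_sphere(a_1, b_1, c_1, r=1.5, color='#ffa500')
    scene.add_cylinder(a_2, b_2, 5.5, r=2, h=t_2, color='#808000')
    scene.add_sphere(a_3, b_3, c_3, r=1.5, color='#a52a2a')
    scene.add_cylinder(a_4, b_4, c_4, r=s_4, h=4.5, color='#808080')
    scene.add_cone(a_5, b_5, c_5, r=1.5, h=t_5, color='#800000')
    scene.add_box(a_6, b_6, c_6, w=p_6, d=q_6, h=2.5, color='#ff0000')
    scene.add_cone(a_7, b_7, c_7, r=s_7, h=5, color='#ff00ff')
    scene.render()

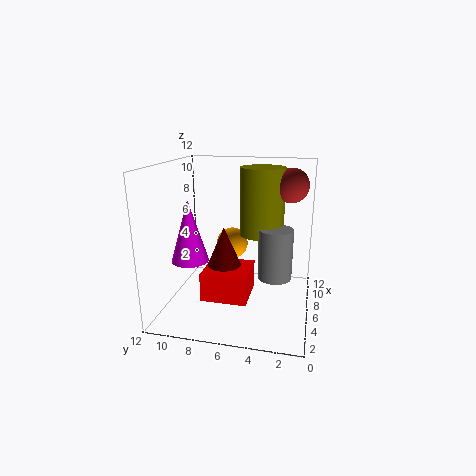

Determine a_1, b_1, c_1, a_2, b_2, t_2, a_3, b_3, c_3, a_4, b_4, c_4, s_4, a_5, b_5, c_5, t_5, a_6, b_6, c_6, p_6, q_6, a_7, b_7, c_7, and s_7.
a_1 = 10
b_1 = 7.5
c_1 = 4
a_2 = 9
b_2 = 4.5
t_2 = 6
a_3 = 9
b_3 = 2
c_3 = 10
a_4 = 7.5
b_4 = 3
c_4 = 2
s_4 = 1.5
a_5 = 7
b_5 = 7.5
c_5 = 3
t_5 = 3.5
a_6 = 4.5
b_6 = 5
c_6 = 0.5
p_6 = 4
q_6 = 4
a_7 = 4
b_7 = 9.5
c_7 = 4.5
s_7 = 1.5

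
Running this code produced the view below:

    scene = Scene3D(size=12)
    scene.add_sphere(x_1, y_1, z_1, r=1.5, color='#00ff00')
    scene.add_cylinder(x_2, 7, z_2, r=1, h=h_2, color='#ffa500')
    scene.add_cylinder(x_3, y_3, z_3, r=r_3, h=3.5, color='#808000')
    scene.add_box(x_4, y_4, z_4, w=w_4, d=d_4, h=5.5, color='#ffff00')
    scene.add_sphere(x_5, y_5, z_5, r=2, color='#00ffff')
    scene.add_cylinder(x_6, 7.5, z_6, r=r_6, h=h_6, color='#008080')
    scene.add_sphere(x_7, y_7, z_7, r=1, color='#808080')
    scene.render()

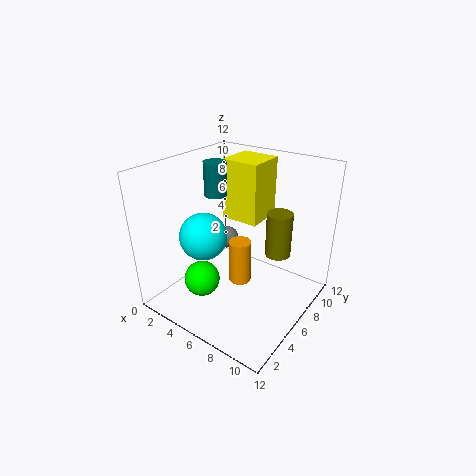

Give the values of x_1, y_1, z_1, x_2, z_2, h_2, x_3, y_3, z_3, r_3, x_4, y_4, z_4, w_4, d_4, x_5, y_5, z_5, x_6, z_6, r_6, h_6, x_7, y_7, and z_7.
x_1 = 4; y_1 = 3.5; z_1 = 2.5; x_2 = 5.5; z_2 = 1; h_2 = 4; x_3 = 9.5; y_3 = 6.5; z_3 = 5.5; r_3 = 1; x_4 = 2.5; y_4 = 8.5; z_4 = 6; w_4 = 3.5; d_4 = 3.5; x_5 = 3.5; y_5 = 4.5; z_5 = 6; x_6 = 2.5; z_6 = 8.5; r_6 = 1; h_6 = 3; x_7 = 3; y_7 = 8.5; z_7 = 4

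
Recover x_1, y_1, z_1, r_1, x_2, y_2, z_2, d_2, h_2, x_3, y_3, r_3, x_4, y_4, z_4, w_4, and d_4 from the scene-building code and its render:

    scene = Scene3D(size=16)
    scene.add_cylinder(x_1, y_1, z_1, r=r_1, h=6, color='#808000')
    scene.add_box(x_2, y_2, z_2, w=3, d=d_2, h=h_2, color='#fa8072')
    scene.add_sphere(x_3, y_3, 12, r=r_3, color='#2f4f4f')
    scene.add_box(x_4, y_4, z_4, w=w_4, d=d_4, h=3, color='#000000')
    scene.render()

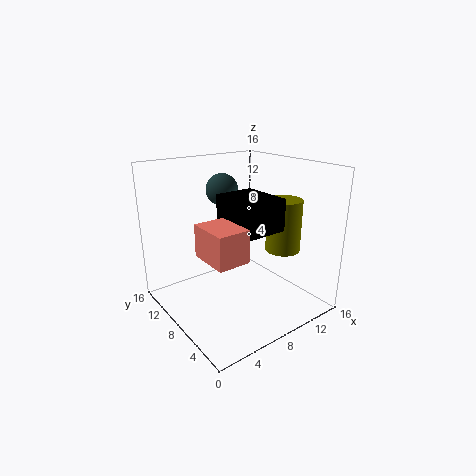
x_1 = 13; y_1 = 6; z_1 = 6; r_1 = 2; x_2 = 1; y_2 = 1; z_2 = 9; d_2 = 4; h_2 = 3; x_3 = 10; y_3 = 14; r_3 = 2; x_4 = 4; y_4 = 1; z_4 = 11; w_4 = 4; d_4 = 5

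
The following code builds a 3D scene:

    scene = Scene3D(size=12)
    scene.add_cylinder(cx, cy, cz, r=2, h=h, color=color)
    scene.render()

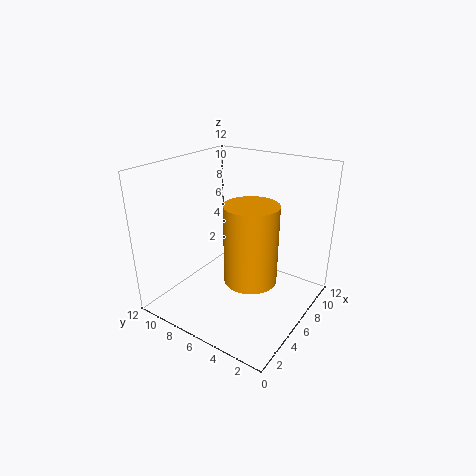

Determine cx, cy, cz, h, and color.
cx = 4, cy = 3.5, cz = 4, h = 6, color = 'orange'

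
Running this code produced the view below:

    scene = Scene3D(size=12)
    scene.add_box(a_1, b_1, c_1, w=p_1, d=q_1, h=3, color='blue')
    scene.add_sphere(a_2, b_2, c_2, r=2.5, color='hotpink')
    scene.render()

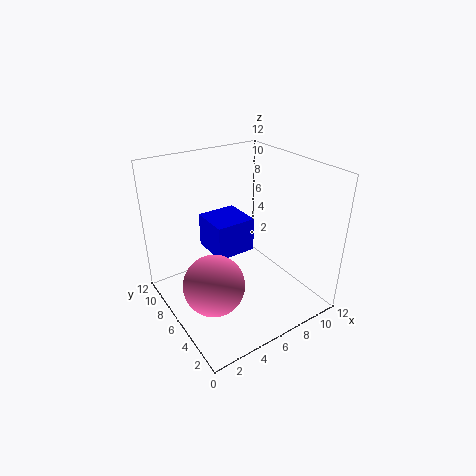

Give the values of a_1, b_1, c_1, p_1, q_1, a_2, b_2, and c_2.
a_1 = 4.5
b_1 = 6.5
c_1 = 4
p_1 = 3.5
q_1 = 3.5
a_2 = 3
b_2 = 5
c_2 = 3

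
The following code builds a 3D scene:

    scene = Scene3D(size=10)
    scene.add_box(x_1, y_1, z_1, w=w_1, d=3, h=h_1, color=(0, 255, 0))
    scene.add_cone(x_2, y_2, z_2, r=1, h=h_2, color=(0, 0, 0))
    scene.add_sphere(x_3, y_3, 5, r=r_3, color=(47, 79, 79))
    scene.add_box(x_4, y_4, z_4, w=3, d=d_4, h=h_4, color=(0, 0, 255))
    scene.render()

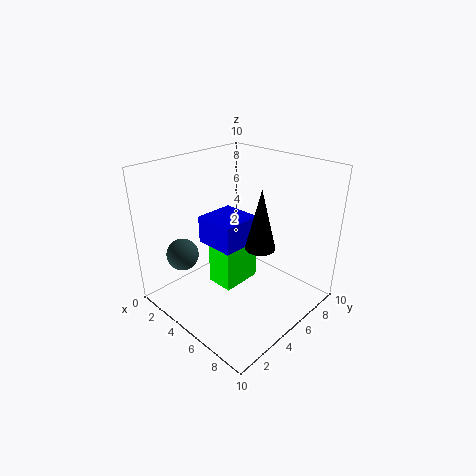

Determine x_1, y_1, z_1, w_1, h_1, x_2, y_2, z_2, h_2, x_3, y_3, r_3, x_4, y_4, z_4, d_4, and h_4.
x_1 = 3; y_1 = 4; z_1 = 1; w_1 = 2; h_1 = 3; x_2 = 7; y_2 = 5; z_2 = 5; h_2 = 4; x_3 = 4; y_3 = 1; r_3 = 1; x_4 = 2; y_4 = 4; z_4 = 4; d_4 = 3; h_4 = 2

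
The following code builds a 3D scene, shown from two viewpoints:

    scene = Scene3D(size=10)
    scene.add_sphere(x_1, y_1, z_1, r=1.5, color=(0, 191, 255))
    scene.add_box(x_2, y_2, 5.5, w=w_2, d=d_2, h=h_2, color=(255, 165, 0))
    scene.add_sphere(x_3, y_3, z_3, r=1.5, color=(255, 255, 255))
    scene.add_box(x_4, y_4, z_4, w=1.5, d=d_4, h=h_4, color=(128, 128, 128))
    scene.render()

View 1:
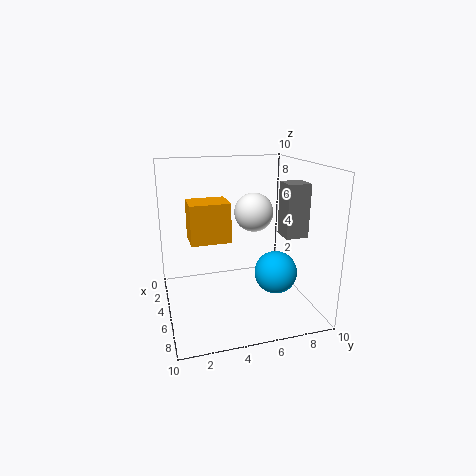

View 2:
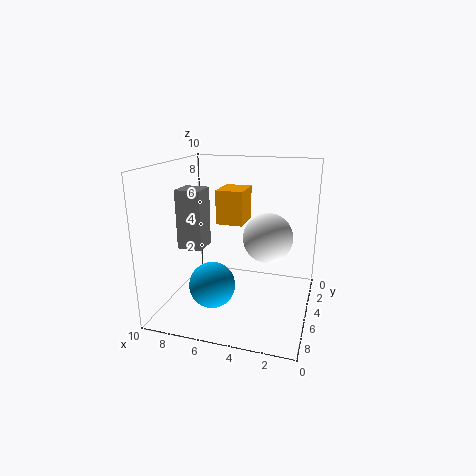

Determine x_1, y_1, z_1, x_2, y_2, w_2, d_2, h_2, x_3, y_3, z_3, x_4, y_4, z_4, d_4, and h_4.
x_1 = 6; y_1 = 7.5; z_1 = 2.5; x_2 = 5; y_2 = 1.5; w_2 = 2; d_2 = 2.5; h_2 = 2.5; x_3 = 2.5; y_3 = 7; z_3 = 6; x_4 = 6; y_4 = 7.5; z_4 = 5.5; d_4 = 1.5; h_4 = 3.5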